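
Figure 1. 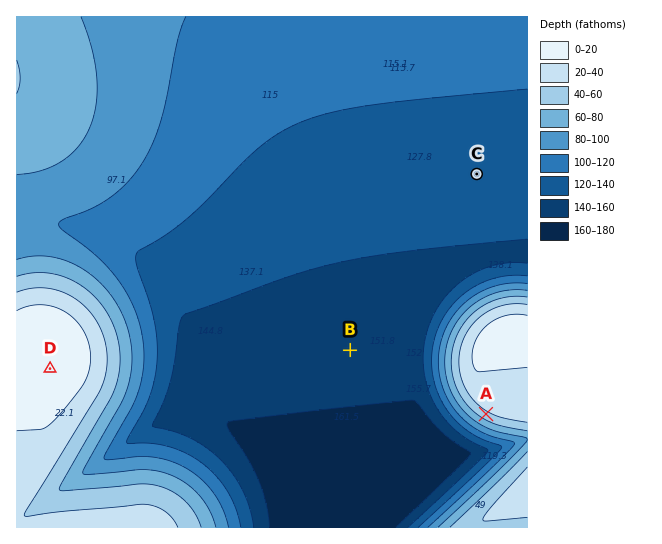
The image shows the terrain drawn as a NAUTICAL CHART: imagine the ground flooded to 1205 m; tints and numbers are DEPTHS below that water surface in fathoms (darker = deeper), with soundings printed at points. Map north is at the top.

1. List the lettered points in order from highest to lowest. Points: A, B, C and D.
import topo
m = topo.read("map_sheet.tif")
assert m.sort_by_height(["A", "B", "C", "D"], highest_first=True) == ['D', 'A', 'C', 'B']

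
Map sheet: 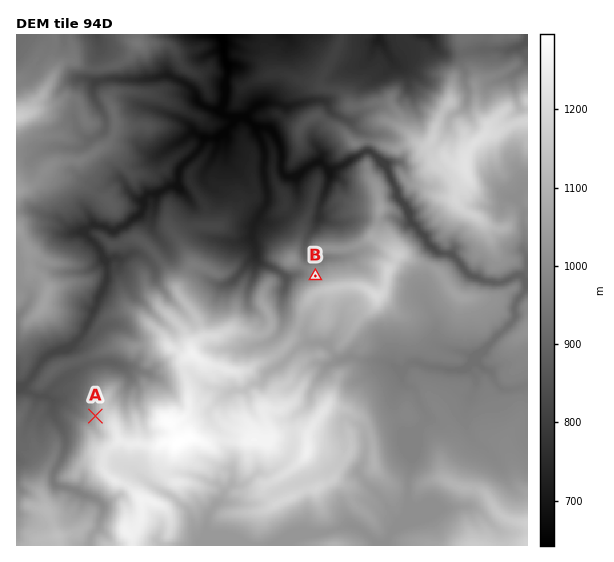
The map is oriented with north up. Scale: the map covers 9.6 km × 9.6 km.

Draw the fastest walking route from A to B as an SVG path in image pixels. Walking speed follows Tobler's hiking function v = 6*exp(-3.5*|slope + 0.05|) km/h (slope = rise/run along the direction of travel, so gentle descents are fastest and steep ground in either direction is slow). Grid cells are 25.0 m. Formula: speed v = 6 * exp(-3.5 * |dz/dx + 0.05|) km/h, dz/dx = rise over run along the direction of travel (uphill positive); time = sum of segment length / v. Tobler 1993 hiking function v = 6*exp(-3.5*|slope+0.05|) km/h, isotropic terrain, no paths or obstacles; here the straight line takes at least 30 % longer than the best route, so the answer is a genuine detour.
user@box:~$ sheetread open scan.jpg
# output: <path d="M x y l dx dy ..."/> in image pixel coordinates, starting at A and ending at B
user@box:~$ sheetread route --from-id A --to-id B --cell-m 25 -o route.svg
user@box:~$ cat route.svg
<path d="M95 416l6-11 2-2 7 4 4 0 3 1 6 7 3 1 8-5 1 0 6 2 1 0 3-1 2-5 2-2 8-4 20 0 2-1 7-13 4-3 7 0 2-1 7 0 5 2 14 0 5-2 4 0 5 2 3 0 3-1 4-4 5-3 1-1 4-8 2-1 5-3 13-13 2-3 8-8 6-12 0-27 7-13 5-5 6-3 2-4"/>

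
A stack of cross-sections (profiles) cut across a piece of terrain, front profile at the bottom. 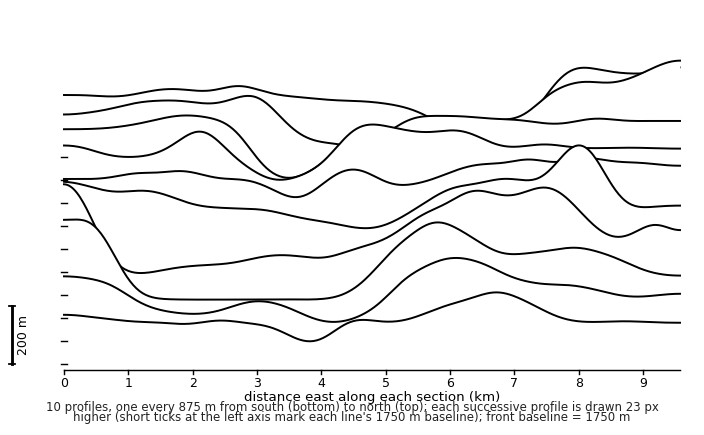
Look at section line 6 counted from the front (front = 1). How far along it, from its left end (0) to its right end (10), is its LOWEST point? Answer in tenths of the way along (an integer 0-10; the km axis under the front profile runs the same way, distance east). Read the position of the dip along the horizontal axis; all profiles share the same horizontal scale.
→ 4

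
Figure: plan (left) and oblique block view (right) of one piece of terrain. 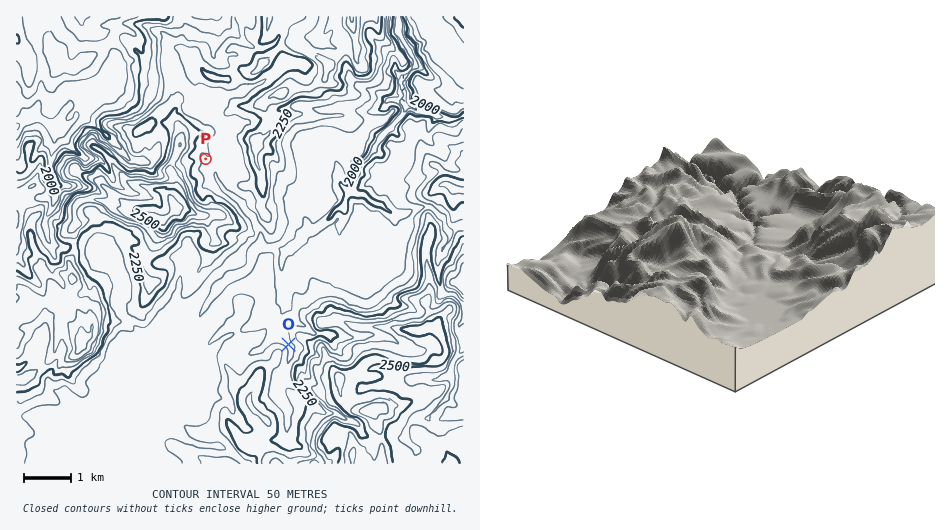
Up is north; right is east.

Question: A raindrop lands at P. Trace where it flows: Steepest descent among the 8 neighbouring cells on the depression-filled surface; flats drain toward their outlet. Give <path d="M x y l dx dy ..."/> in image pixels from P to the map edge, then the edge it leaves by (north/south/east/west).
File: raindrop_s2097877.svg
<path d="M206 159l1 7 9 9 5 10 22 21 0 1 10 10 7 14 0 13 4 4 13 0 6 3 2 0 2-2 3 0 3-4 2 0 6-6 0-2 1 0 3-3 3-3 5 0 14-11 7-9 7-4 2 0 3-3 0-4 2-4 0-4 7-7 1-7 1-3 1 0 2-9 11-12 3-3 1-5 3-3 0-3 11-10 1 0 1-4 13-13 0-26-1-2 0-7 11-11 0-7-4-7-1-6-10-13 0-15-1-2"/>
exit: north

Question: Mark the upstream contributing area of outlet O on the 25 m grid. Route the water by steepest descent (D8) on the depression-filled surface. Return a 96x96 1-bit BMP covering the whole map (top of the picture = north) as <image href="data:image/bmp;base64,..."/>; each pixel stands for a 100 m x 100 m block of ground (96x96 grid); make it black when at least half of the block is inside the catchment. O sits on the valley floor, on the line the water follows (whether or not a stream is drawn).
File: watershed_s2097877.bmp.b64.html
<image width="96" height="96" href="data:image/bmp;base64,Qk2+BAAAAAAAAD4AAAAoAAAAYAAAAGAAAAABAAEAAAAAAIAEAAATCwAAEwsAAAIAAAAAAAAA////AAAAAAAAAAAAAAAB///+AAAAAAAAAAAD///+AAAAAAAAAAAH///+AAAAAAAAAAAP///+AAAAAAAAAAAP///8AAAAAAAAAAAP///8AAAAAAAAAAAH///8AAAAAAAAAAAD///8AAAAAAAAAAAD///8AAAAAAAAAAAD///4AAAAAAAAAAAP///4AAAAAAAAAAAf///QAAAAAAAAAAA///4AAAAAAAAAAAA///4AAAAAAAAAAAA///wAAAAAAAAAAAAf//wAAAAAAAAAAAAf//wAAAAAAAAAAAAf//wAAAAAAAAAAAAP//gAAAAAAAAAAAAP//gAAAAAAAAAAAAH//AAAAAAAAAAAAAB/+AAAAAAAAAAAAAA/8AAAAAAAAAAAAAA/8AAAAAAAAAAAAAAf8AAAAAAAAAAAAAAPwAAAAAAAAAAAAAAHAAAAAAAAAAAAAAAAAAAAAAAAAAAAAAAAAAAAAAAAAAAAAAAAAAAAAAAAAAAAAAAAAAAAAAAAAAAAAAAAAAAAAAAAAAAAAAAAAAAAAAAAAAAAAAAAAAAAAAAAAAAAAAAAAAAAAAAAAAAAAAAAAAAAAAAAAAAAAAAAAAAAAAAAAAAAAAAAAAAAAAAAAAAAAAAAAAAAAAAAAAAAAAAAAAAAAAAAAAAAAAAAAAAAAAAAAAAAAAAAAAAAAAAAAAAAAAAAAAAAAAAAAAAAAAAAAAAAAAAAAAAAAAAAAAAAAAAAAAAAAAAAAAAAAAAAAAAAAAAAAAAAAAAAAAAAAAAAAAAAAAAAAAAAAAAAAAAAAAAAAAAAAAAAAAAAAAAAAAAAAAAAAAAAAAAAAAAAAAAAAAAAAAAAAAAAAAAAAAAAAAAAAAAAAAAAAAAAAAAAAAAAAAAAAAAAAAAAAAAAAAAAAAAAAAAAAAAAAAAAAAAAAAAAAAAAAAAAAAAAAAAAAAAAAAAAAAAAAAAAAAAAAAAAAAAAAAAAAAAAAAAAAAAAAAAAAAAAAAAAAAAAAAAAAAAAAAAAAAAAAAAAAAAAAAAAAAAAAAAAAAAAAAAAAAAAAAAAAAAAAAAAAAAAAAAAAAAAAAAAAAAAAAAAAAAAAAAAAAAAAAAAAAAAAAAAAAAAAAAAAAAAAAAAAAAAAAAAAAAAAAAAAAAAAAAAAAAAAAAAAAAAAAAAAAAAAAAAAAAAAAAAAAAAAAAAAAAAAAAAAAAAAAAAAAAAAAAAAAAAAAAAAAAAAAAAAAAAAAAAAAAAAAAAAAAAAAAAAAAAAAAAAAAAAAAAAAAAAAAAAAAAAAAAAAAAAAAAAAAAAAAAAAAAAAAAAAAAAAAAAAAAAAAAAAAAAAAAAAAAAAAAAAAAAAAAAAAAAAAAAAAAAAAAAAAAAAAAAAAAAAAAAAAAAAAAAAAAAAAAAAAAAAAAAAAAAAAAAAAAAAAAAAAAAAAAAAAAAAAAAAAAAAAAAAAAAAAAAAAAAAAAAAAAAAAAAAAAAAAAAAAAAAAAAAAAAAAAAAAAAAAAAAAAAAAAAAAAAAAAAAAAAAAAAAAAAAAAAAAAAAAAAAAAAA="/>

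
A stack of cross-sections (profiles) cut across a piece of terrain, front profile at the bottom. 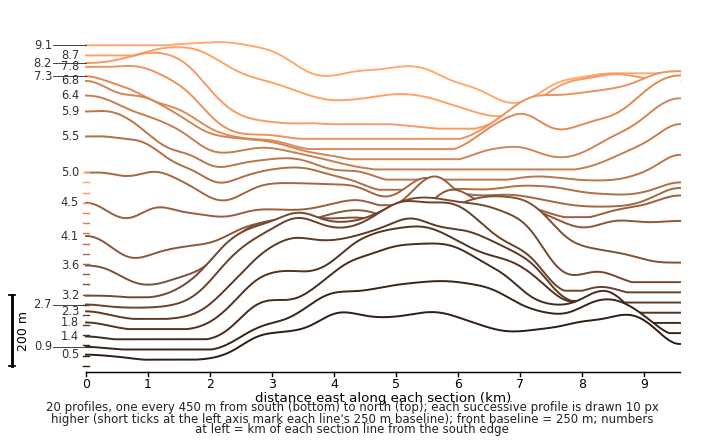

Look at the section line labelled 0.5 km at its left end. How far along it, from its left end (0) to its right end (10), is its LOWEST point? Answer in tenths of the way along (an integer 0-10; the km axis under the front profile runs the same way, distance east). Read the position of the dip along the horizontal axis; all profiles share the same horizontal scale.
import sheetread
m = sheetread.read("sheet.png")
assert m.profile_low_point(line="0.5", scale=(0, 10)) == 1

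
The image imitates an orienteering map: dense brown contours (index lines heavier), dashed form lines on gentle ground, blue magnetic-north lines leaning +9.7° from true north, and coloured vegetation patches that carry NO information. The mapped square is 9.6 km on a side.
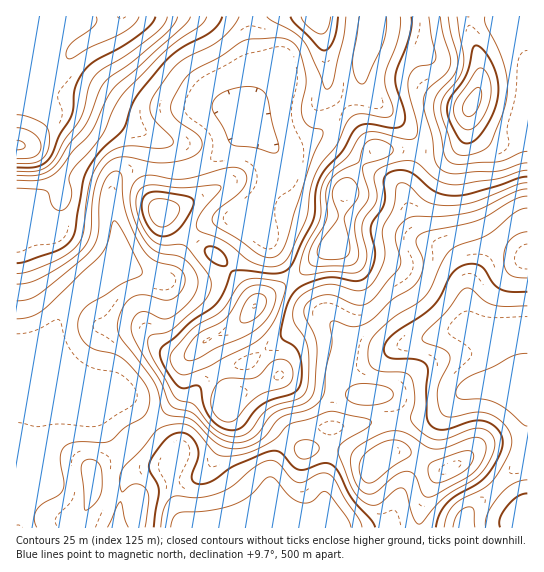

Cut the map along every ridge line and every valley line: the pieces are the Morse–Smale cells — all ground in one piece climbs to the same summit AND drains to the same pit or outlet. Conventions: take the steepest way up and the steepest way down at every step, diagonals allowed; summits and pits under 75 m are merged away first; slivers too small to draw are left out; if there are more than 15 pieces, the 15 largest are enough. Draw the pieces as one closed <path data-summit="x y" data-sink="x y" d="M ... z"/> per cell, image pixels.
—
<path data-summit="471 105" data-sink="283 527" d="M527 16l-153 0-3 23-8 22-2 22-46 53-24 11-12 2-36-24-7 13-15 15-23 14-15 4-45-3-17 5-8 9-2 15 8 45 0 19-4 4-28 20-20 21-12 21-24 56 50 16 21 0 7-3 16 1 51 56-5 13 0 9 6 32 4 12 6 9 94 0-8-17-2-16 0-21 5-16 11-19 7-7 17-4 21-1 3-42 4-11 7-3 1-4-4-12-6-6-20-2-20 5-10 10-8 13-28-41-6-12 2-5 15-18 32-20 42-36 5-22 3-28 12-23 15-18 6-3 37 3 24 0 12-3 9-5 5-6 5-26 6 14 16 13 14 2 23-4z"/><path data-summit="17 145" data-sink="283 527" d="M250 16l-234 1 1 511 170-1-10-20-6-32 0-9 5-13-51-56-16-1-7 3-21 0-50-16 24-56 12-21 20-21 28-20 4-4 0-19-8-41 4-22 11-8 12-3 45 3 15-4 23-14 19-20 3-7-2-11 11-16 7-16 0-10-7-24z"/><path data-summit="471 105" data-sink="463 527" d="M469 112l-5 26-5 6-9 5-12 3-61-3-6 3-15 18-12 23-3 28-5 22-42 36-32 20-14 15-3 8 6 12 28 41 8-13 10-10 10-4 20-1 10 2 6 6 4 14 3 0 19-5 32-19 54-16 16 0-3-4 0-34 7-16 22-34 16-16 15-7 0-80-23 3-14-2-16-13z"/><path data-summit="17 145" data-sink="463 527" d="M527 219l-14 6-16 16-28 45-1 39 3 6-16-2-42 12-20 8-24 15-22 6 5 16 6 7 24 2 9 7 4 16 0 27-3 6 18 2 33 18-10 10-9 18-5 20 0 9 109-1z"/><path data-summit="17 145" data-sink="283 527" d="M346 371l-7 3-4 11-3 42-21 1-17 4-7 7-11 19-5 16 0 21 4 20 7 13 136 0 6-29 9-18 10-10-33-18-18-2 3-6 0-27-4-16-9-7-24-2-6-7z"/><path data-summit="317 17" data-sink="283 527" d="M373 16l-122 0 0 21 8 36 0 10-7 16-11 16 0 8 38 26 12-2 24-11 46-53 2-22 9-27z"/>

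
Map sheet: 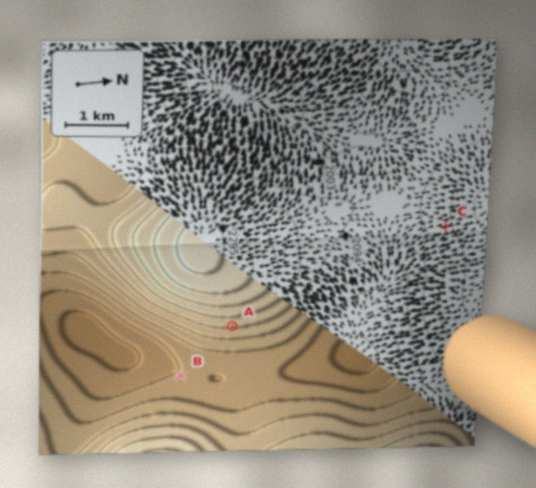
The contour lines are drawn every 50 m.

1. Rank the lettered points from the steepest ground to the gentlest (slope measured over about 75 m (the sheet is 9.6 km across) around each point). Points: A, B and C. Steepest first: A C B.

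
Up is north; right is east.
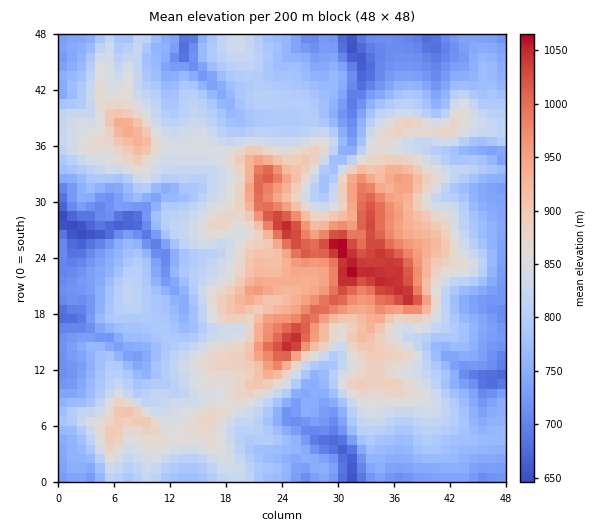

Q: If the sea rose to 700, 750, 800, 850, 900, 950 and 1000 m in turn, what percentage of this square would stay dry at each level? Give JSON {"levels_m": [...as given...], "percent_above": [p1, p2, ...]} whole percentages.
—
{"levels_m": [700, 750, 800, 850, 900, 950, 1000], "percent_above": [96, 78, 54, 32, 16, 9, 4]}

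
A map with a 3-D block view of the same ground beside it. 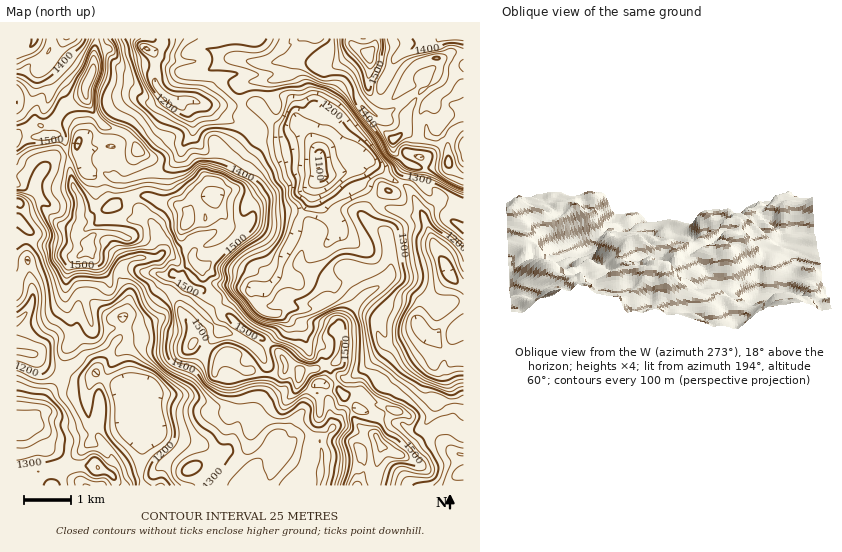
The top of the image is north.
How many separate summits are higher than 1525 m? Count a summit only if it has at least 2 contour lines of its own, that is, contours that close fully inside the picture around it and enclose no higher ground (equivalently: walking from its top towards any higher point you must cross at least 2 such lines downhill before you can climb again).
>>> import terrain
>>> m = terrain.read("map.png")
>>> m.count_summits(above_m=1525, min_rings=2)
7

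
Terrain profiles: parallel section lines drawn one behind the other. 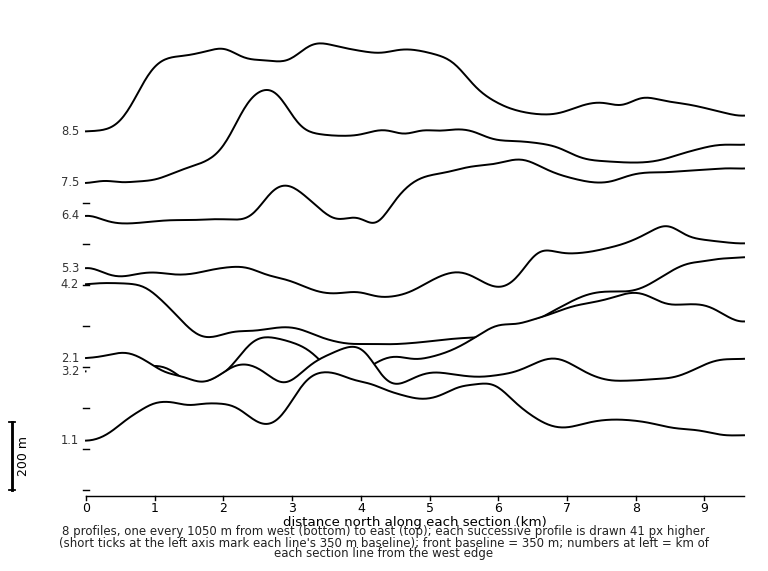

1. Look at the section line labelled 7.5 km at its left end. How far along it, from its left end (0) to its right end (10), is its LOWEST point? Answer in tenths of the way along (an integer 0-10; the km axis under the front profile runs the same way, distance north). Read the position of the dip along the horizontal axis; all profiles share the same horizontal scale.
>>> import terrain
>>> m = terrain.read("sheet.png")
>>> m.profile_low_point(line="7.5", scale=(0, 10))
0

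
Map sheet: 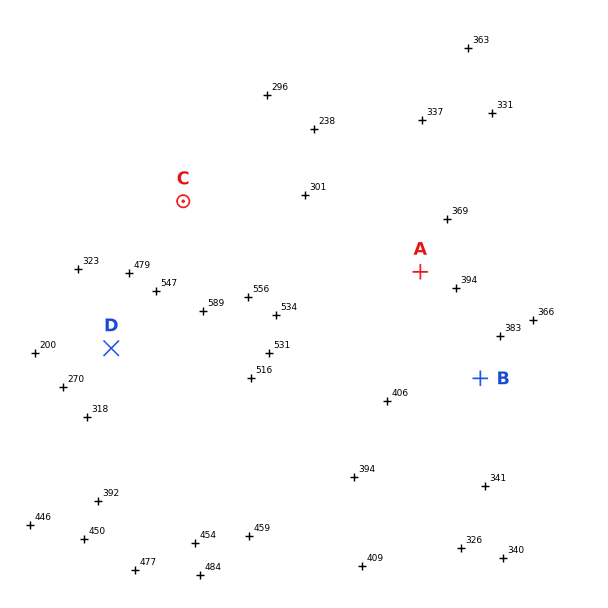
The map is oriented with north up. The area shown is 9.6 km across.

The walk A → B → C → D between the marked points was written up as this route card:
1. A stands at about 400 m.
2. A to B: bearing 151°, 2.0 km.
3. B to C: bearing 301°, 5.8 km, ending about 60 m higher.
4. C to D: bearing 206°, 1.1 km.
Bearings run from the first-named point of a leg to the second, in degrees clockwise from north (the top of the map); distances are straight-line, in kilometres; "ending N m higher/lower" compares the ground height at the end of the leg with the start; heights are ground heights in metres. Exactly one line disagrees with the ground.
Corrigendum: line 4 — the distance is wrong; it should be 2.7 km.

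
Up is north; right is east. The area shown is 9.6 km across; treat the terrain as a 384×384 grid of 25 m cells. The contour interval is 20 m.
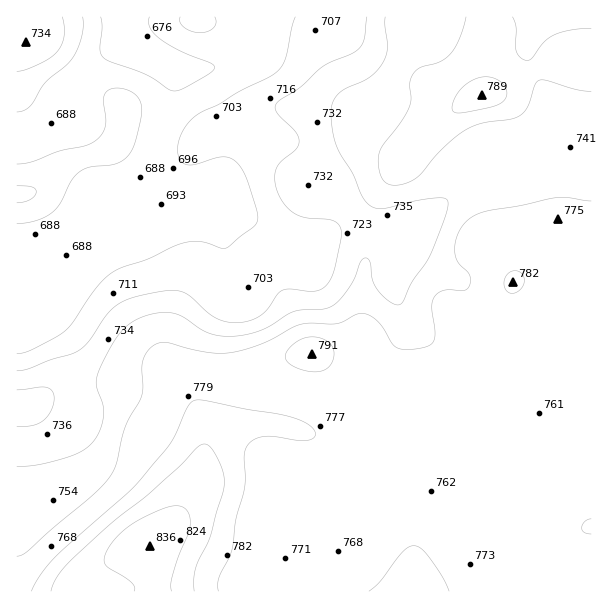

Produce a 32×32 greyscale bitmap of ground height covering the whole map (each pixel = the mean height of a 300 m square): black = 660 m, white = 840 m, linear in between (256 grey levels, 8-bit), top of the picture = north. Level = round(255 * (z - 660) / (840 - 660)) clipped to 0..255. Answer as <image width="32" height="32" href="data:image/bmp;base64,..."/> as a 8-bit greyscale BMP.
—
<image width="32" height="32" href="data:image/bmp;base64,Qk02CAAAAAAAADYEAAAoAAAAIAAAACAAAAABAAgAAAAAAAAEAAATCwAAEwsAAAABAAAAAAAAAAAAAAEBAQACAgIAAwMDAAQEBAAFBQUABgYGAAcHBwAICAgACQkJAAoKCgALCwsADAwMAA0NDQAODg4ADw8PABAQEAAREREAEhISABMTEwAUFBQAFRUVABYWFgAXFxcAGBgYABkZGQAaGhoAGxsbABwcHAAdHR0AHh4eAB8fHwAgICAAISEhACIiIgAjIyMAJCQkACUlJQAmJiYAJycnACgoKAApKSkAKioqACsrKwAsLCwALS0tAC4uLgAvLy8AMDAwADExMQAyMjIAMzMzADQ0NAA1NTUANjY2ADc3NwA4ODgAOTk5ADo6OgA7OzsAPDw8AD09PQA+Pj4APz8/AEBAQABBQUEAQkJCAENDQwBEREQARUVFAEZGRgBHR0cASEhIAElJSQBKSkoAS0tLAExMTABNTU0ATk5OAE9PTwBQUFAAUVFRAFJSUgBTU1MAVFRUAFVVVQBWVlYAV1dXAFhYWABZWVkAWlpaAFtbWwBcXFwAXV1dAF5eXgBfX18AYGBgAGFhYQBiYmIAY2NjAGRkZABlZWUAZmZmAGdnZwBoaGgAaWlpAGpqagBra2sAbGxsAG1tbQBubm4Ab29vAHBwcABxcXEAcnJyAHNzcwB0dHQAdXV1AHZ2dgB3d3cAeHh4AHl5eQB6enoAe3t7AHx8fAB9fX0Afn5+AH9/fwCAgIAAgYGBAIKCggCDg4MAhISEAIWFhQCGhoYAh4eHAIiIiACJiYkAioqKAIuLiwCMjIwAjY2NAI6OjgCPj48AkJCQAJGRkQCSkpIAk5OTAJSUlACVlZUAlpaWAJeXlwCYmJgAmZmZAJqamgCbm5sAnJycAJ2dnQCenp4An5+fAKCgoAChoaEAoqKiAKOjowCkpKQApaWlAKampgCnp6cAqKioAKmpqQCqqqoAq6urAKysrACtra0Arq6uAK+vrwCwsLAAsbGxALKysgCzs7MAtLS0ALW1tQC2trYAt7e3ALi4uAC5ubkAurq6ALu7uwC8vLwAvb29AL6+vgC/v78AwMDAAMHBwQDCwsIAw8PDAMTExADFxcUAxsbGAMfHxwDIyMgAycnJAMrKygDLy8sAzMzMAM3NzQDOzs4Az8/PANDQ0ADR0dEA0tLSANPT0wDU1NQA1dXVANbW1gDX19cA2NjYANnZ2QDa2toA29vbANzc3ADd3d0A3t7eAN/f3wDg4OAA4eHhAOLi4gDj4+MA5OTkAOXl5QDm5uYA5+fnAOjo6ADp6ekA6urqAOvr6wDs7OwA7e3tAO7u7gDv7+8A8PDwAPHx8QDy8vIA8/PzAPT09AD19fUA9vb2APf39wD4+PgA+fn5APr6+gD7+/sA/Pz8AP39/QD+/v4A////AKG1z93f4OTo5NC3p6Cfn6CgoKSorLG0rqSgn5+fn5+flKS+1N/l7fHp1L2sop6enZydoKWora6ooaGioJ+foKGMlKW91efz+PDdx7OknZuamJean6SpqaOfoaSin6Clp4qMkqK61enx8OTQuKSalpSSkpOXnqSknpudoKCeoKaqhoiKkZ+2zt/m4tS+p5iSkpKSkpKXnJyXlJWYmZqepKh/gYSIj52xx9ba1cWtmpKSkpKSkpKUk5CPj5CTlpuhpXZ3e4CHkJ6yxdHTxq+ck5KSkpKTk5GPj4+Pj4+TmJ6ibm9wdX6Ll6O0xcvArqCampuamJiWko+Pj4+Pj5GWm59tbGtsc4aWnKe5w7ywqaiqqaKalZORj4+Pj4+PkJWYm3Rxa2tuf5KZoLC6uLKuraulm5KPj4+Pj4+Pj4+PkpWYeHZua297ipWfqayppaOgnJeSj4+Pj4+Pj4+Pj4+PkpZsb2xrcXyHlKGno52amZiZmpiTkJCRj4+Pj5GSkI+QlVFbYGRufIiTnKCcmJicoamvp5iSkpSSj4+QmJuXkZGVNUBLVGR2hY6Rj4qHi5OfrrarnZiTjY6Pj5GcpZ+VlZooLDZEVmp6hIV9cWhocoOWnpmYmY2AhZCTk52mn5eYnSgoKzlLW2dvcWlZSkdSZXR4fIiLfnaCkpaUnKOdl5eZKCgoLj5LU1daVkk8O0ZVW1tkdnpwcICOkJKfqKOZl5coKCgoMj1CRkpKQzs8R01KSFVsc2ppd4WLkZ+rppmXlygoKCgpMDY6PkI/Oj5FRUFATWZwaWZsfY2UmqCdl5eXKCgoKCgpLjM2ODg3Oz9AQEJMXmlnZmd2jpqZmJiYmJc5MiooKCgqMDEwMDA0OkNMUFNdZ2dmZm6ElJiYm5+gnFFINikoKCgsLy8vLzE8TVxhYGRwdXBsbneBh4qPlZeTVVBBLikoKCkvMC8vM0JVYmVla3qIiYF3c3N0dXd7fnxBRUQ7NjMtKTA2NDI4R1VeYWZxgZOakYB0cnJycnJyciwxODs9PzcsMj4/PD5FTlZdanqGkZ6fj3xzcnJycnJyKSgpLDU/PC4uPUM/PkNLVWBvfoSJl6OgkoJ7e3l0c3M0KigoMT8/LycyOzxASVNdZnF6foKMmaOnoZqTh3x5ekEyKCgzPTssICQuNT1IUVplb3V5gIqSm6u0sqSQhISHTD8vKSwuKB4XGB8lLTY/SlhlbHF8iZCUn6qqn5KPlZteVkQvIhsVEhMYHSAkKzRATFRbZHODi42UnZ2UjpSfpmhkVTogExAVHykuLCstMjxER01ab4CFhI6bnJGLj5ecY2JXPyMSER0uOjs1MC0xOkBBRldxg4N/h5ibkImJios="/>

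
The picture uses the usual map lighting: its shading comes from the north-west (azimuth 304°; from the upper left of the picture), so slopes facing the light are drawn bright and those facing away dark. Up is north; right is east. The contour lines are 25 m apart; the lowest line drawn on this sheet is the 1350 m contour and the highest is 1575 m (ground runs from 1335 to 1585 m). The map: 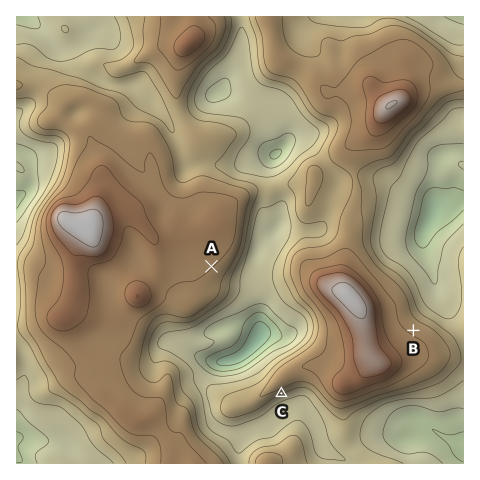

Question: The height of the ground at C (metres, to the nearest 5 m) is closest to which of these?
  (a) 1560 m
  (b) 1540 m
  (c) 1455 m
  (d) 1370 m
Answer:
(c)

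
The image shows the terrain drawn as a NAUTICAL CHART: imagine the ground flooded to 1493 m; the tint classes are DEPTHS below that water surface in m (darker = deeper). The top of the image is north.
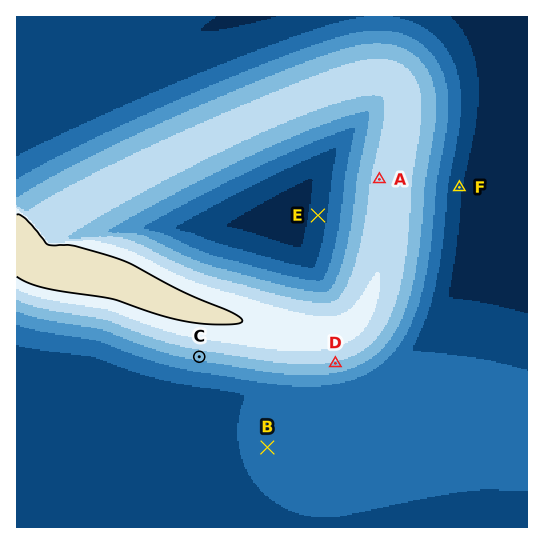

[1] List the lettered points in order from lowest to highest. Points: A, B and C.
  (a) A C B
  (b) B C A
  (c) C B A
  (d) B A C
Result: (b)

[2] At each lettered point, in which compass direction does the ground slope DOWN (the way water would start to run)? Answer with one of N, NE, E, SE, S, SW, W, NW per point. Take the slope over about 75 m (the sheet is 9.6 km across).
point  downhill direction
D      S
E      W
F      E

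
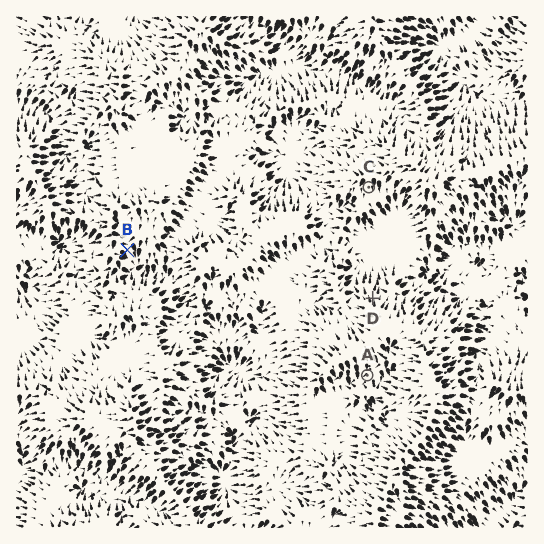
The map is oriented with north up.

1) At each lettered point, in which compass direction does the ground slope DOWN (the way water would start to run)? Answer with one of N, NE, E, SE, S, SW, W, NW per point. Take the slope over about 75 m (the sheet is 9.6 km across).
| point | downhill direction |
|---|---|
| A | SW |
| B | SE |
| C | S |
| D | N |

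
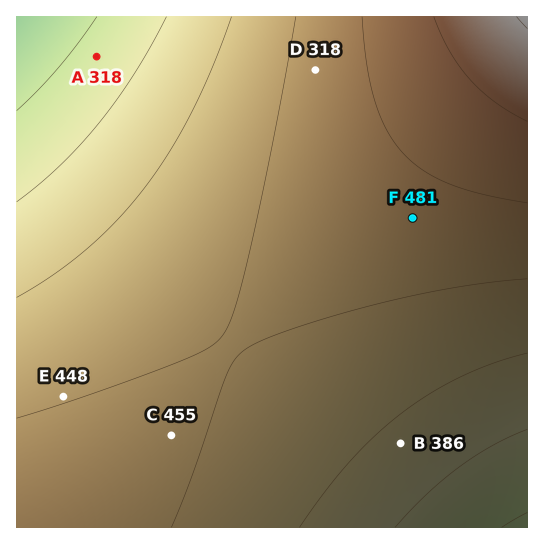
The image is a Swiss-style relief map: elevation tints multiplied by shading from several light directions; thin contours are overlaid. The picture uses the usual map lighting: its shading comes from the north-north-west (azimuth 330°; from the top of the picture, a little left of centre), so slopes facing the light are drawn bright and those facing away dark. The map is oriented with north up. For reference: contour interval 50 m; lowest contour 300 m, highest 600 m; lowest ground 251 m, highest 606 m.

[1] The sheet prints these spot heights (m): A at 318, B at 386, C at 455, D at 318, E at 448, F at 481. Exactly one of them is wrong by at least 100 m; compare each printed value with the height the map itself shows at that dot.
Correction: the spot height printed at D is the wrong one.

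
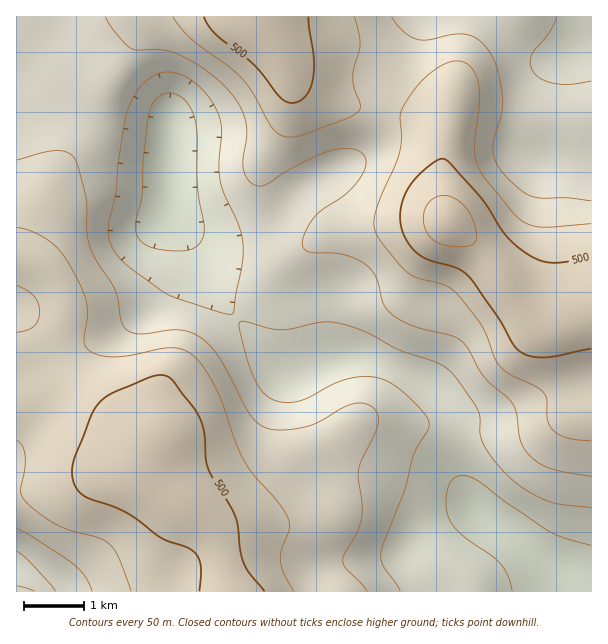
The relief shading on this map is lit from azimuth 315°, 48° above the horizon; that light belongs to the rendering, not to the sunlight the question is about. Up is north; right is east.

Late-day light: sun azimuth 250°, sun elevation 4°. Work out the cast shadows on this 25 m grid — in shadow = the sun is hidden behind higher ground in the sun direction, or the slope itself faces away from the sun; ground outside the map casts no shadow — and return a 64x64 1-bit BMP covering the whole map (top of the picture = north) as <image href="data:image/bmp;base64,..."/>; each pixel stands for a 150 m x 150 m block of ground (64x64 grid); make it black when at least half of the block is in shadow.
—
<image width="64" height="64" href="data:image/bmp;base64,Qk0+AgAAAAAAAD4AAAAoAAAAQAAAAEAAAAABAAEAAAAAAAACAAATCwAAEwsAAAIAAAAAAAAA////AAAAAAAAAAA/B+AGAAAAAD/H8A8AAAAAP+f4DwAAAAA///gfAAAAAD+D8DwAAAAAAAPgcAAAAAAAA+DwAAAAAAAD4OAAAAAAAAPwwAAAAAA4AfHAAAAAAfwA4QAAAAAD/AAAAAAAAAP4AAAAAAAAB/gAAAAAAAAH+AAAAAAAAAf4AAAAAAAAD/gAAAAAAAAP/AAAAAAAAB/+AAAAAAAAH/8AYAAAAAAf/4D4AAAAAA//wPwAAAAAH//A/AAAAAAf/+BwAAAAAD//8AAAAAAAP//wAAAAAAA//+AAAAAAAD//gAAAAAB4P/8AAAAAAHwf/AAAAAAA/geAAAAAAAD/AAAAAAAAAf8AAAAAAAAB/4AAAAAAAAP/4AAAAAAAA//wAAAAAAAH//AAAAABwAf/+AAAAAPgB//4AAAAB+AH//gAAAAf8AP/8AAAAD/4A//wAAAAf/wB//AAAAB//gH/4AAAAP//Af/gAAAA//8A/+AAAAD//wB/4AAAAP//AH/gAAAAf/8AP+AAAAB//wA/wAAAAH//AD/AAAAAf/4AH8AAAAB/8AAfwAAAAH/wAB/AAAAAP/AAD8AAAAA/8AAPgAAAAD/4AAcAADAAP/gAAAAAeAA//AAAAAB4AD/+AAAAAPgAP/4AAAAA+AA//gAAAAHw8B/8AAAAAfH4AAAAAAAB4/gAAA=="/>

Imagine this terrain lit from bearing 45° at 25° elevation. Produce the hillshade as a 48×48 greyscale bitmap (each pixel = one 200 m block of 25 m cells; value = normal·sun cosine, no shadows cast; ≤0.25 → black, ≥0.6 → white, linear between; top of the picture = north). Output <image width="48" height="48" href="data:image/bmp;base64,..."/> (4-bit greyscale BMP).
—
<image width="48" height="48" href="data:image/bmp;base64,Qk32BAAAAAAAAHYAAAAoAAAAMAAAADAAAAABAAQAAAAAAIAEAAATCwAAEwsAABAAAAAAAAAAAAAAABEREQAiIiIAMzMzAERERABVVVUAZmZmAHd3dwCIiIgAmZmZAKqqqgC7u7sAzMzMAN3d3QDu7u4A////AIhlMzRVZmZmeJq8upmrvLqYiIiaqpmHdnZTM0VVZmZmeJq7upmau7qYiImqqpiHZlQyM0VVVmZmeJqqmYiZqqmIiJqqqph2ZiIiNFVVVVVWeJmpmHeImZmIiaq6qYZVVREjRFVURVVmeJmZiHeImZmIiauqmGVEVSI0RFRERVZniZmZmIiJmZmImaqYdkM0VURERURERWZ4mZqqmZmZmZmImamGVDM0VVVVVVVFVneJmqqqqZmZmZmImZhkMiM0RGZVVVVVZ3iZqquqmZmZmZmZmYZDIiNERGZVZmZmd4maqrqpmYiImZmZmHVCIzRFRGZmZmZneIiZqrqpiIiIiJmZh2UzM0RERGZmZ3d3eIiZqrqpiIh4iImYh2VERERERWZmd3d3eImaq7upmYiIiImId2ZVVERFVWZ3d3d3iJmqu7u6qZiIiJmYh3dmVERVZnd3d3d4iJqrvMy7qpiIiZqpmIdlRERWd3d3d3eIiZqrzNzLqpiJmquqmHZUM0VneId3d3iIiJmrzdy6mYiZq7u6h2UyIjVneIiHiIiYiJqs3dypiIiZq7qYdlMhEjRWd3iIiJmZmaq83cuYd3iJmZh2VEMhIjRWZoiIiJqqqrvN3bmHd3eIh3ZURDMiI0RVVYh3iJq7u7zd3Kh3Z3d2ZURDREMiI0VWVYh3eJq7u7zMypd2Z3ZmVDM0RUMiJFZmZod3eJqqqqu7qYdmd3ZlVDRFVVMhJGd3dnZniaqqqZqqmHZnd3dmVERWZUMRNXiHd2Zniqu6qaqph3Znd3dmZVVWVTISR4iIh2Znmru7qqqph2ZmZmZmVURVQyEjaJmIiGZ4q8zMu6qYdmZmZmZlVEMzMiI1iamZiHiJu83cu6mYdmZmZmZlQzIiIiNXm7qZmYmau8zMupmHZlVmZmZlQzIhIjV5vLqpmZmaq8y7qZh3ZVVmd3ZmVDMiNFebzLuqmZmZqruqmYh2VEVnd3d2ZUMzRoq83cuqqoiZmqqpmYdlQ0Vnd3d3ZVREaKvd3cuqq4iZmqqpmYdkMzVnd4iHdlVWeb3u7cuqq4iZmqqqqYdUMzVnd4iHdlVnis3u7bqqqoiZmaqqqYZUM0Vnd3d3dmZnir3u3KmZmYiZmZqqqYZUNEVmZmd2ZVVnibzdypiIiIiZmZmqqYZURFVlVmZlVVVmeKvMqYd3iIiImZmqqYZURFVUVVVVRFVmeJu7mHd3d4iIiImaqoZUREQzRVVVVWZmZ5q6mHd3d4iIiIiaqYVDMzIjRWZnd3d2Z4qqmIiIh4h3d3iJmGQyIiETRniIiHd3Z4qqqZmYiHd3d3eIh1MhERETV4mZiIh3d4q7uqmZiHd3d3d4dkIREREkaJmZiIiHeJq7u6mZmHd3d3d3dTIQABE1eJmZiIiIiJvMupmYiHd3d3d3ZTIQARJGiaqZiJmZmavMupiIiHd3d3ZmVTIRESRXmaqZmZqqmau7qIiIiHiHd2ZVVUMiI0V4mqqZmquqmaqqh3eIiIiHdmVVVUMyNFaImqqZqrupmZqYdniIiA=="/>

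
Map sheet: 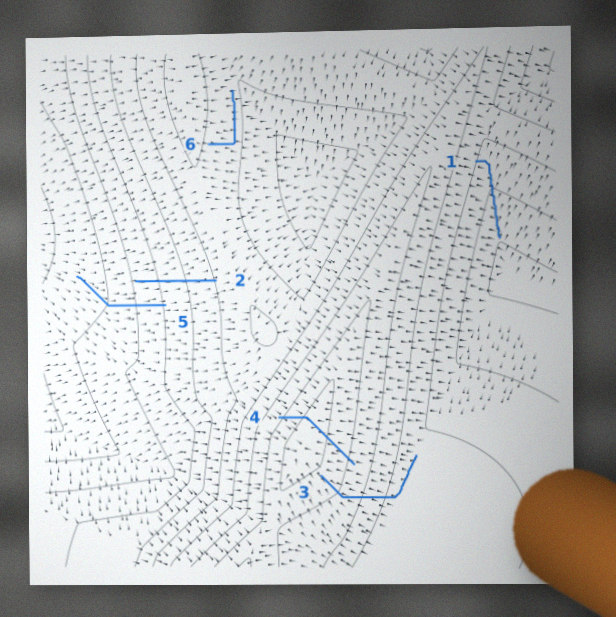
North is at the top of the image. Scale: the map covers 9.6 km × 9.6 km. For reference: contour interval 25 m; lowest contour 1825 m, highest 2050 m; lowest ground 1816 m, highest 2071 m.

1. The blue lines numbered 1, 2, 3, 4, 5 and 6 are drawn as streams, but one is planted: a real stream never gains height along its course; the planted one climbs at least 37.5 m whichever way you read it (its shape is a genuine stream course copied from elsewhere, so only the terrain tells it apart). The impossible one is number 4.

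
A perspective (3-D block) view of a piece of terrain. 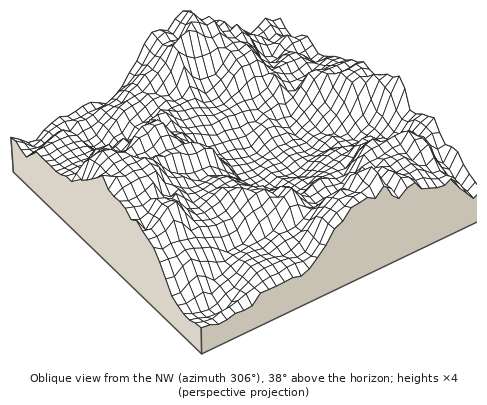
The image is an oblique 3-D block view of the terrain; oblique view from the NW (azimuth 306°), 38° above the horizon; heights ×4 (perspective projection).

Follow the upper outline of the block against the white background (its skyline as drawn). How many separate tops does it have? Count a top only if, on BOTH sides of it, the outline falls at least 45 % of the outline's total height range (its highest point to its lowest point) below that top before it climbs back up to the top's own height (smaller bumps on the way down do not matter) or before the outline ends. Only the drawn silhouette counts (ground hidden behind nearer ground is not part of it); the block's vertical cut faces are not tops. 1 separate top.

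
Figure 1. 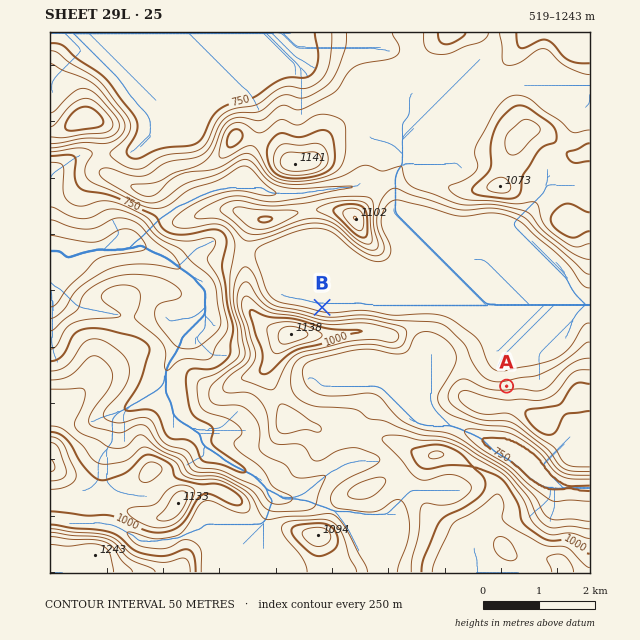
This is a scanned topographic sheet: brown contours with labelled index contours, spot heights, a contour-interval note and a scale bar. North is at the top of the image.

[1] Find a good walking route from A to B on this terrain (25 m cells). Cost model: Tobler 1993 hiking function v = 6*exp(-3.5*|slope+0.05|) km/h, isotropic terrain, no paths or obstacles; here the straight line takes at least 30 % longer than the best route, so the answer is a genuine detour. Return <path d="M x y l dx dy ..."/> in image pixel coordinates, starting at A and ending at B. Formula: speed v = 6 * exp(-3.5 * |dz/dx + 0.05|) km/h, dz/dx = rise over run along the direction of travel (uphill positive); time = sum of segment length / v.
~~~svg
<path d="M507 386l-13 0-11-5-20-20-1-3-26-25-8-5-4-4-12-5-19 0-20-10-48 0-3-2"/>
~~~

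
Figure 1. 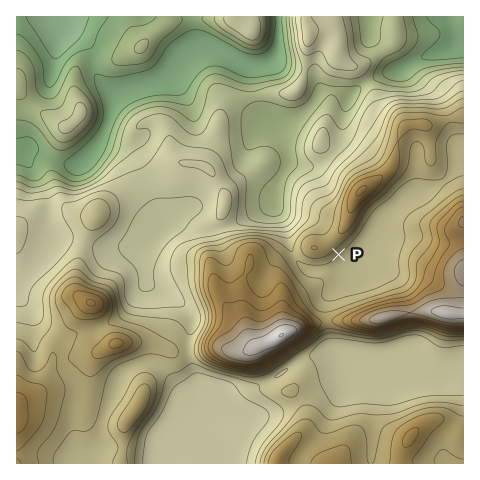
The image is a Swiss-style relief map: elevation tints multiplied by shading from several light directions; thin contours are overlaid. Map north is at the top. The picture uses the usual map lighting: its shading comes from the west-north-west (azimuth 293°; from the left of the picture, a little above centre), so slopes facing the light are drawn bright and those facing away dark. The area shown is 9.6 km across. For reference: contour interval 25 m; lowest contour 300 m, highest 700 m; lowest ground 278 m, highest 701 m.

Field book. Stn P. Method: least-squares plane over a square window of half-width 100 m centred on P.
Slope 8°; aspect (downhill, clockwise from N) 137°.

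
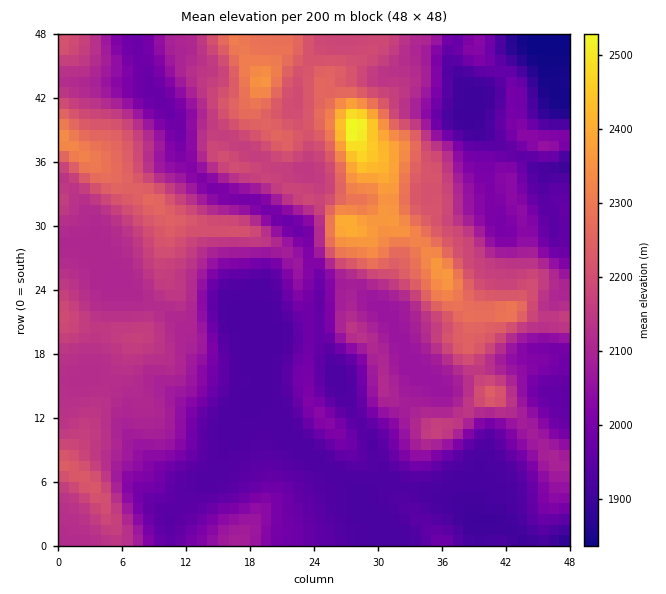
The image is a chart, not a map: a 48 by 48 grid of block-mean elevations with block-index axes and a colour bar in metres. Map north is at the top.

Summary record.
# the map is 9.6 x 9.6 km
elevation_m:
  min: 1840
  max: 2540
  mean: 2080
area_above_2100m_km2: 42.4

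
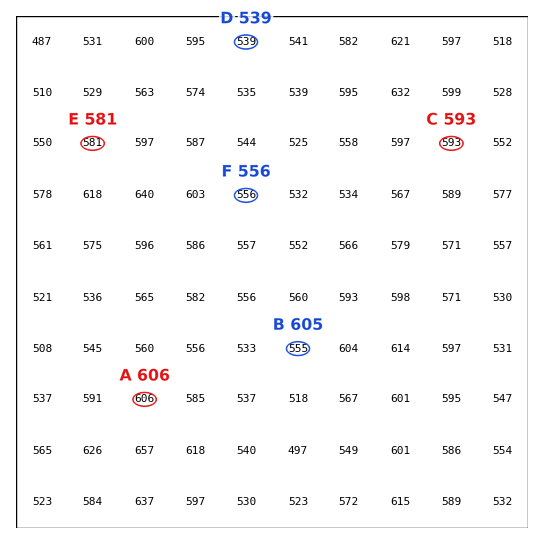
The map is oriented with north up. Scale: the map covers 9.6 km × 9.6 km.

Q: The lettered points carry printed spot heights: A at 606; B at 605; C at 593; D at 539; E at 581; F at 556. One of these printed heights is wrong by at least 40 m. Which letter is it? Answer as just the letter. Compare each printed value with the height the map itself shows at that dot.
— B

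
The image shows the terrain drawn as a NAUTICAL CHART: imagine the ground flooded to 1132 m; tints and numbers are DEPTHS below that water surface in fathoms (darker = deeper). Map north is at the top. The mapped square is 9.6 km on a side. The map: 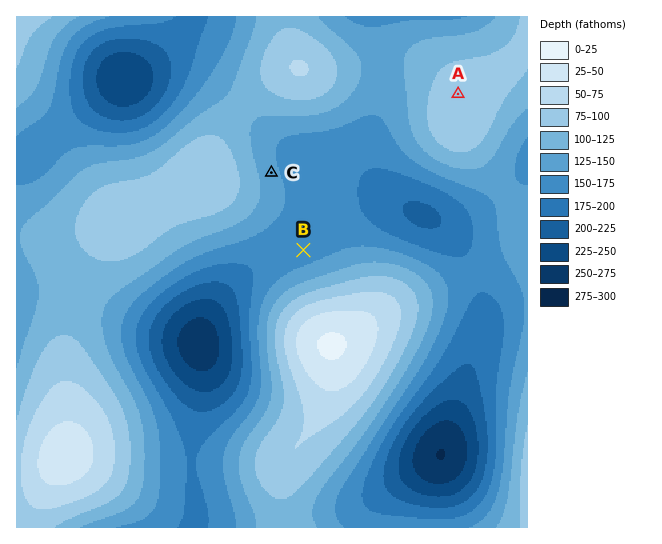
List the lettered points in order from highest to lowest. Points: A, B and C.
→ A C B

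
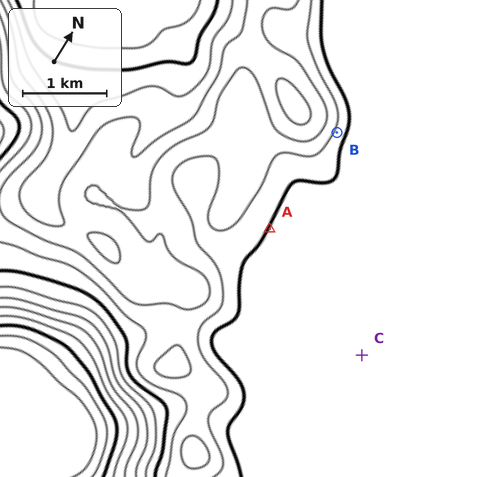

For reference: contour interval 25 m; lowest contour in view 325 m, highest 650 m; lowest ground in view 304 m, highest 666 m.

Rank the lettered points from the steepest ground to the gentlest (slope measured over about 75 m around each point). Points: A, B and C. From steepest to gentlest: B A C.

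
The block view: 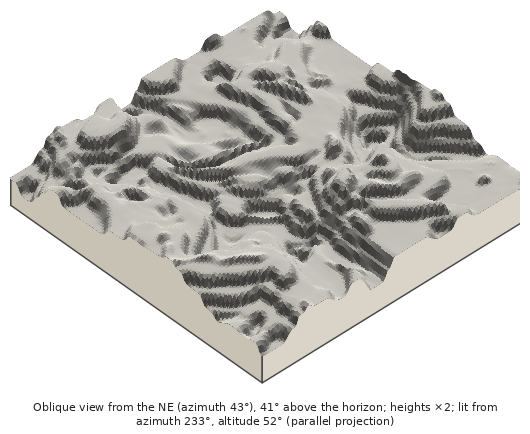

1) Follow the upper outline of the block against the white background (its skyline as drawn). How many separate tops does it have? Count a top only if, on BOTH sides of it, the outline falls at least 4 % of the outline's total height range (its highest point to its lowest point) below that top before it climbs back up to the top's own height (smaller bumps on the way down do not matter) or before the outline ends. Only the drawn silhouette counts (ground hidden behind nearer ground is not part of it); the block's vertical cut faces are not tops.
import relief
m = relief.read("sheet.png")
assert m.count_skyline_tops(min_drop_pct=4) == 3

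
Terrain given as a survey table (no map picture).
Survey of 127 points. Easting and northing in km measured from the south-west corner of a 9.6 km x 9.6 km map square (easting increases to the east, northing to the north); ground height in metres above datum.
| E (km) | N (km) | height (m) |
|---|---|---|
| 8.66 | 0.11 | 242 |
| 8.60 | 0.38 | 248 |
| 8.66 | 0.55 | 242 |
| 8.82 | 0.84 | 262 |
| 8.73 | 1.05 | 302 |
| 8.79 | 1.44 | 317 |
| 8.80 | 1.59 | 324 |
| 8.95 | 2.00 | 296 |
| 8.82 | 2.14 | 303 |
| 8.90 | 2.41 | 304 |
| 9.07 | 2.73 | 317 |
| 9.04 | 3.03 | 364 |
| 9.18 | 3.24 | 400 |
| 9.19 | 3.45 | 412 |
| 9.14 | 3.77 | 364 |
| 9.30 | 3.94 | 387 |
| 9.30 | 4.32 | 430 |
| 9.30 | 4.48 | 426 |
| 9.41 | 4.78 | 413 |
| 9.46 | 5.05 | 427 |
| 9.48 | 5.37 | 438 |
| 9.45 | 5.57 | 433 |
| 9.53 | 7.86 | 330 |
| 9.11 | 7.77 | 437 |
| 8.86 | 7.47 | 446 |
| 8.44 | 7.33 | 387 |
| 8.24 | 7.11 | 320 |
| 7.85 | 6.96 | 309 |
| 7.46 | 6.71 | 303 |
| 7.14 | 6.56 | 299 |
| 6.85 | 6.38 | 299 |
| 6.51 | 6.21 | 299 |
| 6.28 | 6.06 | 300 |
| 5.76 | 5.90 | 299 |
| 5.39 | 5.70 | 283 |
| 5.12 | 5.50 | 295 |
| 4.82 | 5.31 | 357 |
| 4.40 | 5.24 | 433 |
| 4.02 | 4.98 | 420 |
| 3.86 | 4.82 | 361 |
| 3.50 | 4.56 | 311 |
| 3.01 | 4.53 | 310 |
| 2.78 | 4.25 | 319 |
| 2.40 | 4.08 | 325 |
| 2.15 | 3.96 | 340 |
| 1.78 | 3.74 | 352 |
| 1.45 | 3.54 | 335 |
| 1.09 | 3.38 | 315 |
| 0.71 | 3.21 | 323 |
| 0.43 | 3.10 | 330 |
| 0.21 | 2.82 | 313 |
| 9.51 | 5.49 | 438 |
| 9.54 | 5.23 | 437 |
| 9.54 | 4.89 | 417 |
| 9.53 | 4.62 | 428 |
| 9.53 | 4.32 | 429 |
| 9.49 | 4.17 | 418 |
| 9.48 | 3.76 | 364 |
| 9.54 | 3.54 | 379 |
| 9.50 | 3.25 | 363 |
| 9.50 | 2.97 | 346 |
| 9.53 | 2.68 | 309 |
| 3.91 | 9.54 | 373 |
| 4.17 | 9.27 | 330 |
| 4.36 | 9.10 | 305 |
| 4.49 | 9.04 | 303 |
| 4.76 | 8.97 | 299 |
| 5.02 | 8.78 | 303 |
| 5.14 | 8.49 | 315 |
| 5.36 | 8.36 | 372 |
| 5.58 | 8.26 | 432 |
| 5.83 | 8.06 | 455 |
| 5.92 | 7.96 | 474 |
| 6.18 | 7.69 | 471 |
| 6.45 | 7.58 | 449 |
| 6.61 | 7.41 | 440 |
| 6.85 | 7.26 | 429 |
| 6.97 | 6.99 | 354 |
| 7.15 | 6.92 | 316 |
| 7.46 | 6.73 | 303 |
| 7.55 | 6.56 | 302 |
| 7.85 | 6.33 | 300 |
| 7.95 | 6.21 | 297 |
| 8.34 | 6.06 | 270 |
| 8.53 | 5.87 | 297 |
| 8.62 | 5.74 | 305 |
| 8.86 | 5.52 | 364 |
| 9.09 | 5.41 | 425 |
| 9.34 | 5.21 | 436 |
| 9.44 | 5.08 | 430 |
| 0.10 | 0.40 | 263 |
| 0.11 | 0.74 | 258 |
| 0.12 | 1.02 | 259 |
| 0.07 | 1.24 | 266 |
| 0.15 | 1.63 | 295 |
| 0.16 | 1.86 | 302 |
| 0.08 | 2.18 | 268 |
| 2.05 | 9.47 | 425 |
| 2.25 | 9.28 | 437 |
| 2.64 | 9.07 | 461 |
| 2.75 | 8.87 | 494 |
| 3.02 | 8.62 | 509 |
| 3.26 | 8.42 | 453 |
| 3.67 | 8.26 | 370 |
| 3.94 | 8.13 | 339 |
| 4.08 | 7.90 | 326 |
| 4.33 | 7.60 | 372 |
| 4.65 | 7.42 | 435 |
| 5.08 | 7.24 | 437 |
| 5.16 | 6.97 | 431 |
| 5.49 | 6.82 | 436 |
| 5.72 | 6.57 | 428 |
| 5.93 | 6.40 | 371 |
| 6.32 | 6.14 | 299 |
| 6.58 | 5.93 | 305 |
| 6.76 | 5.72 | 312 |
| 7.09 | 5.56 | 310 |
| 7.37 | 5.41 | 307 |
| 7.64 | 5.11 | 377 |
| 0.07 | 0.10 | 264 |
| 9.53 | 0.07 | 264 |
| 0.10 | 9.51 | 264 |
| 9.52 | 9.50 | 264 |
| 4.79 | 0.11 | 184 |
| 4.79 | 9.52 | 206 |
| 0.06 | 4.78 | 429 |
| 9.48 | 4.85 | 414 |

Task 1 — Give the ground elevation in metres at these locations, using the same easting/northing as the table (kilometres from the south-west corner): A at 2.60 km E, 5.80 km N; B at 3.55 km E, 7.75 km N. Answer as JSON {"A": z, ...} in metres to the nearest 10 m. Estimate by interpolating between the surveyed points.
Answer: {"A": 400, "B": 390}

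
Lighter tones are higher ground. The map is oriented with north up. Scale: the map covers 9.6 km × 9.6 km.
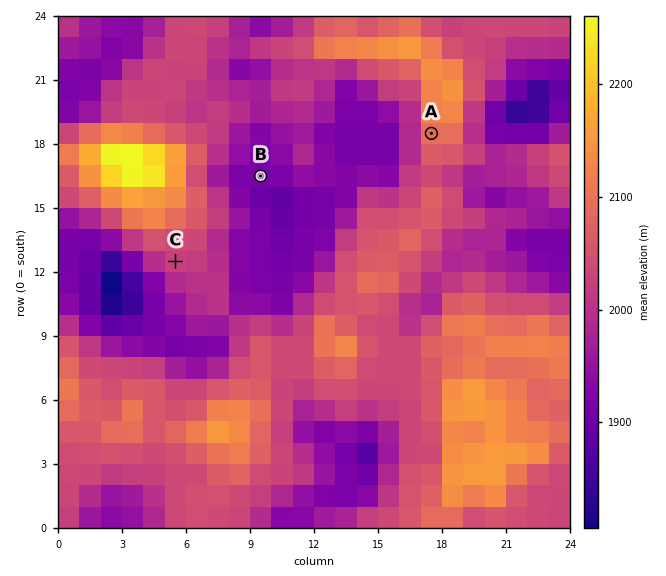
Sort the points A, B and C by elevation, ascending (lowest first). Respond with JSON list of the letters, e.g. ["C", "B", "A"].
["B", "C", "A"]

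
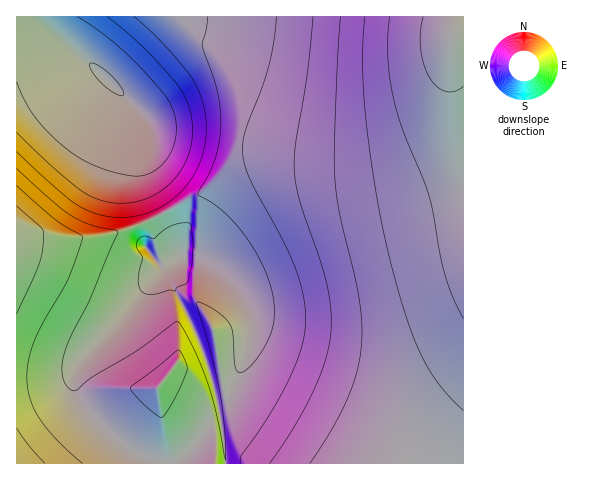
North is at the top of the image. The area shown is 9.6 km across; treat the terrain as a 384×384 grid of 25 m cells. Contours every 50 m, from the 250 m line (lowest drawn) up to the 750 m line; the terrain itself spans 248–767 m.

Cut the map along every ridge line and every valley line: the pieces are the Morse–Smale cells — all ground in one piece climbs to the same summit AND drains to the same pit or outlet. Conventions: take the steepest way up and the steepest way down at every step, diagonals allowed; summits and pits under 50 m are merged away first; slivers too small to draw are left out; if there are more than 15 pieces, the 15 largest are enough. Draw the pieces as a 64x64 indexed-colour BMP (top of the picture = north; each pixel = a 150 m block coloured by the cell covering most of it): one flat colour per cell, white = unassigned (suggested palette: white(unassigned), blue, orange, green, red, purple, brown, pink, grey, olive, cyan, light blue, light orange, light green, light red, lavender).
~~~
<image width="64" height="64" href="data:image/bmp;base64,Qk12CAAAAAAAAHYAAAAoAAAAQAAAAEAAAAABAAQAAAAAAAAIAAATCwAAEwsAABAAAAAAAAAA////ALR3HwAOf/8ALKAsACgn1gC9Z5QAS1aMAMJ34wB/f38AIr28AM++FwDox64AeLv/AIrfmACWmP8A1bDFAEREREREREREREQzNERERBERERERERERERERERERERERREREREREREREMzMzREREERERERERERERERERERERERFERERERERERDMzMzM0REQREREREREREREREREREREREURERERERERDMzMzMzNERBERERERERERERERERERERERREREREREQzMzMzMzMzRBERERERERERERERERERERERFEREREREQzMzMzMzMzM0EREREREREREREREREREREREUREREREQzMzMzMzMzMzMRERERERERERERERERERERERRERERERDMzMzMzMzMzMxERERERERERERERERERERERFERERERDMzMzMzMzMzMzEREREREREREREREREREREREURERERDMzMzMzMzMzMzMRERERERERERERERERERERERREREREMzMzMzMzMzMzMRERERERERERERERERERERERFEREREMzMzMzMzMzMzMxERERERERERERERERERERERESIiIkQzMzMzMzMzMzMzERERERERERERERERERERERERIiIiIkMzMzMzMzMzMzMREREREREREREREREREREREREiIiIiIzMzMzMzMzMzMRERERERERERERERERERERERESIiIiIiMzMzMzMzMzMxERERERERERERERERERERERERIiIiIiIjMzMzMzMzMzEREREREREREREREREREREREREiIiIiIiIzMzMzMzMzERERERERERERERERERERERERESIiIiIiIiMzMzMzMzMRERERERERERERERERERERERERIiIiIiIiIjMzMzMzMREREREREREREREREREREREREREiIiIiIiIiIzMzMzMxERERERERERERERERERERERERESIiIiIiIiIiMzMzMxERERERERERERERERERERERERERIiIiIiIiIiIzMzMzEREREREREREREREREREREREREREiIiIiIiIiIiMzMzERERERERERERERERERERERERERESIiIiIiIiIiIjMzMRERERERERERERERERERERERERERIiIiIiIiIiIiIzMREREREREREREREREREREREREREREiIiIiIiIiIiIiMxERERERERERERERERERERERERERESIiIiIiIiIiIiIjERERERERERERERERERERERERERERIiIiIiIiIiIiIiMREREREREREREREREREREREREREREiIiIiIiIiIiIiIiERERERERERERERERERERERERERESIiIiIiIiIiIiIiIhERERERERERERERERERERERERERIiIiIiIiIiIiIiIhEREREREREREREREREREREREREREiIiIiIiIiIiIiIiERERERERERERERERERERERERERESIiIiIiIiIiIiIiERERERERERERERERERERERERERERIiIiIiIiIiIiIiEREREREREREREREREREREREREREREiIiIiIiIiIiIiIRERERERERERERERERERERERERERESIiIiIiIiIiIiIRERERERERERERERERERERERERERERIiIiIiIiIiIiIhEREREREREREREREREREREREREREREiIiIiIiIiIiIhERERERERERERERERERERERERERERESIiIiIiIiIiIiERERERERERERERERERERERERERERERIiIiIiIiIiIiIREREREREREREREREREREREREREREREiIiIiIiIiIiIRERERERERERERERERERERERERERERESIiIiIiIiIiIhERERERERERERERERERERERERERERERIiIiIiIiIiIiEREREREREREREREREREREREREREREREiIiIiIiIiIiIRERERERERERERERERERERERERERERESIiIiIiIiIiIhERERERERERERERERERERERERERERERIiIiIiIiIiIiEREREREREREREREREREREREREREREREiIiIiIiIiIiIRERERERERERERERERERERERERERERESIiIiIiIiIiIhERERERERERERERERERERERERERERERIiIiIiIiIiIiEREREREREREREREREREREREREREREREiIiIiIiIiIiIRERERERERERERERERERERERERERERESIiIiIiIiIiIRERERERERERERERERERERERERERERERIiIiIiIiIiIREREREREREREREREREREREREREREREREiIiIiIiIiERERERERERERERERERERERERERERERERESIiIiIiIiERERERERERERERERERERERERERERERERERIiIiIiIiEREREREREREREREREREREREREREREREREREiIiIiIiERERERERERERERERERERERERERERERERERESIiIiIiERERERERERERERERERERERERERERERERERERIiIiIiEREREREREREREREREREREREREREREREREREREiIiIiERERERERERERERERERERERERERERERERERERESIiIiERERERERERERERERERERERERERERERERERERERIiIhERERERERERERERERERERERERERERERERERERERERERERERERERERERERERERERERERERERERERERERERERERERERERERERERERERERERERERERERERERERERERER"/>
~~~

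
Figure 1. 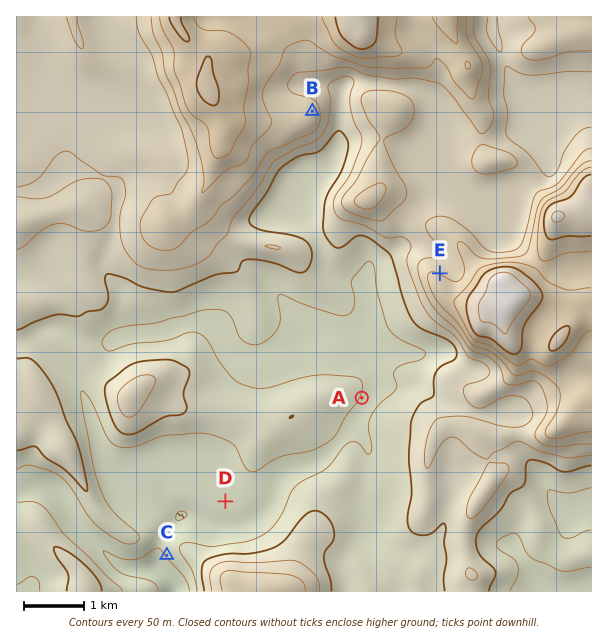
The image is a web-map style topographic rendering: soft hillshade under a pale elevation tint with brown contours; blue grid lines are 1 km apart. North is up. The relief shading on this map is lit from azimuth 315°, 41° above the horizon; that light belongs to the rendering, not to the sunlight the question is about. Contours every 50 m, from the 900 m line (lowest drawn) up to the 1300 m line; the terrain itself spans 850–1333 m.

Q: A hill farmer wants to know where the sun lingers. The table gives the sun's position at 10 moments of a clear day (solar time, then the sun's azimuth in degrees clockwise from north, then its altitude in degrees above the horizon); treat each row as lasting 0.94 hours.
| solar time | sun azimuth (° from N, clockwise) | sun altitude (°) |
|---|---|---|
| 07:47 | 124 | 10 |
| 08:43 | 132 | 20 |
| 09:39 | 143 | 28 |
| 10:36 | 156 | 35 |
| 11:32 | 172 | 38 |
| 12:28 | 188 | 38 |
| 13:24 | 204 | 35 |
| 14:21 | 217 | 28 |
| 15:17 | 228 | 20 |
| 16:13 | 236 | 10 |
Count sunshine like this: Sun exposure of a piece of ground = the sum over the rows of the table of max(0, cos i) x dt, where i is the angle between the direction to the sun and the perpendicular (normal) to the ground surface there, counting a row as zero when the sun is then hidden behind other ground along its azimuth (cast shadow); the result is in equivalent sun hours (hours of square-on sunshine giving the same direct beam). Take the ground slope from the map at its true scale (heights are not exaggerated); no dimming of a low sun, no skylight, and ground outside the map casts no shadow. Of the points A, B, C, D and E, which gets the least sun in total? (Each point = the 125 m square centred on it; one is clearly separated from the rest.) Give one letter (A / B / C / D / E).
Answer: E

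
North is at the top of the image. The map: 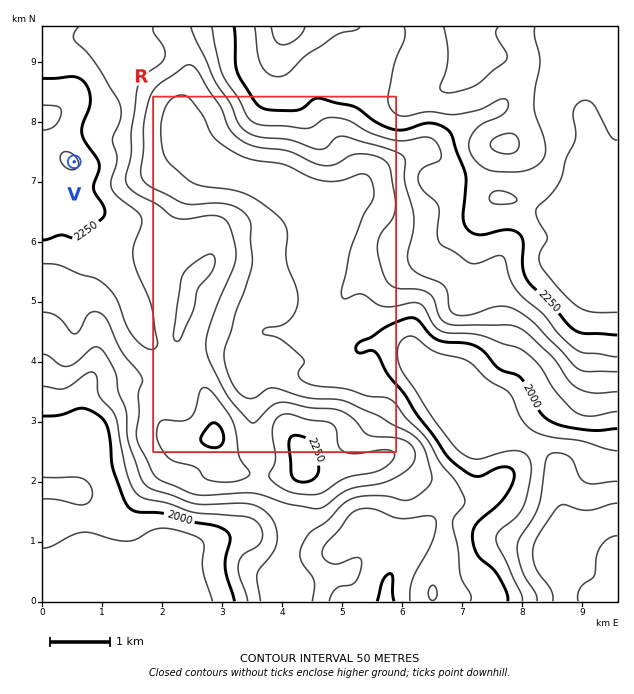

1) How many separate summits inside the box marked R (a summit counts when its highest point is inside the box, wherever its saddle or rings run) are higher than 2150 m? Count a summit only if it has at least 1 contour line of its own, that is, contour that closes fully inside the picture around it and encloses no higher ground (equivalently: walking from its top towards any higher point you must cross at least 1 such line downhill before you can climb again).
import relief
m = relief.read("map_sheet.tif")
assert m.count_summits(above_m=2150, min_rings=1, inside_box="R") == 2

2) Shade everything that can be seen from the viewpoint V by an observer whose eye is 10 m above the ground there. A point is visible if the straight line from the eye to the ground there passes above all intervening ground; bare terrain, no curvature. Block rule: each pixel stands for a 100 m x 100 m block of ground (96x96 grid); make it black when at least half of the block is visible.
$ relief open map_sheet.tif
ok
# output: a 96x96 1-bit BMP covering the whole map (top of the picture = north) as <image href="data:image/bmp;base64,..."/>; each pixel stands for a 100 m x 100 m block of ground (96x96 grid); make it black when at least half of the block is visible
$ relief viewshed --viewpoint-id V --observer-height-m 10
<image width="96" height="96" href="data:image/bmp;base64,Qk2+BAAAAAAAAD4AAAAoAAAAYAAAAGAAAAABAAEAAAAAAIAEAAATCwAAEwsAAAIAAAAAAAAA////AAAAAAAAAAAAAAAAAAAAAAAAAAAAAAAAAAAAAAAAAAAAAAAAAAAAAAAAAAAAAAAAAAAAAAAAAAAAAAAAAAAAAAAAAAAAAAAAAAAAAAAAAAAAAAAAAAAAAAAAAAAAAAAAAAAAAAAAAAAAAAAAAAAAAAAAAAAAAAAAAAAAAAAAAAAAAAAAAAAAAAAAAAAAAAAAAAAAAAAAAAAAAAAAAAAAAAAAAAAAAAAAAAAAAAAAAAAAAAAAAAAAAAAAAAAAAAAAAAAAAAAAAAAAAAAAAAAAAAAAAAAAAAAAAAAAAAAAAAAAAAAAAAAAAAAAAAAAAAAAAAAwACAAAAAAB8AAAAB4AHAAAAAAD+AAAAB8AHgAAAAAD/AIAAA+AH4AAAAAD/AfAAAfAHwAAAAAD/APwAAHgAAAAAAAD/AH+AAAAAAAAf/gH/gH/AAAAAAAAf/4H/4D/gAAYAAAAf/8P/8D/gAA8AAAAf/+P//H/AAA/AAAAf//////8AAB/8AAAf//3///4AAB/+AAAPn/h///4AAD/+AAAfD+A//4AAAD//AAAMD+AIAAAAAH/+AAAID8AAAAAAAP/+AAAAD4AAAAAAAf/8AAAABwAAAAAAA//8AAAABgAAAAAAB//8AAAAAAAAAAAAD//8AAAAAAAAAAAAD+D8AAAAQAAAAAAAAAB8AAAB4AAAAAAAAAB8AAAB4AAAAAAGAAD8AAAh8AAAAAAGAAD8AAAh8AAAAAAOAAH8AABx8AAAAAAPAAP8AAB78AAAAAAPgAf+AAB/+AAAABgPwA/+AAB/+AAAADwP4B//gAB//AAAAHwP4H//8AB//AAAAP4P4P/8AAD//AAAAf8f8P/wAAD//gAAA///8P/gAAD//gAAA///8P/gAAD//wAAB///8H/AAADj/4AAD///8D/AAADB/4AAH///8D/AAACB/8AAP///+B/gAACB/8AAf///+A/w8ACB/8AA////+A//wAGD/8AB////+A/gAAHD/8AH////+A/gDAH//+Af/////A/gD8P///B//////h/wD////////////wf4D////////////wD4D////////////4D8D/gAf////////4D8D+AAP////////w/8D8AAH//////////+D+AAH////H///8AeD/AAH///+B///8AOD+AAH///8B///8AAD+EAP///8B///8AAD8GAP///4H///4AAD8OAP///4P///4AAD+fAP///wf+P/8AAD//AP///gf+D/8AAD//AP///g/+D/+AAD/+Af///B/+D/+AAD/+Af///B/+DifAAAf8Af//+D///gDAAAPwAf//8H///AAAAADAAf//8H///AAAAAAAAf//4H///gAAAAACA///4H///wAAAAAD////4HP//4AAAAAD////4HP//4AAAAAD////4CP//4AAAAAD////4Af//4AAAAAD/v//4AH//4AAAAAD+H//4AD//4AAAAAD8H//8AA//wAAAAAD8H//8AAP/wAAAAAH+P//4AAH/wAAAA="/>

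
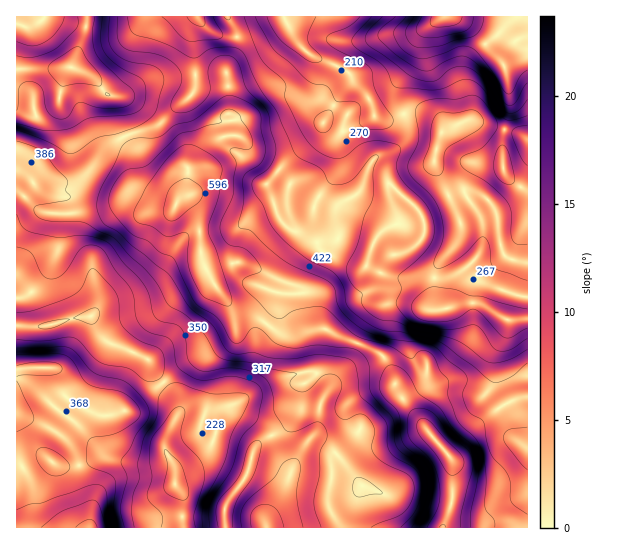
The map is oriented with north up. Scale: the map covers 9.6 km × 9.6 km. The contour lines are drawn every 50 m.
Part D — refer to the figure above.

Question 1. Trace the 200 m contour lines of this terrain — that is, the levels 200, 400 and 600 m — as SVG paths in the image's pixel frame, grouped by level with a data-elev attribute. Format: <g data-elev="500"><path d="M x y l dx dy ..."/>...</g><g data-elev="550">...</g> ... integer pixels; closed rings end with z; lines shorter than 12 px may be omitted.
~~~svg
<g data-elev="200"><path d="M161 527l2-8-2-5-11-12-3-5 5-20-2-15 0-17 4-10 17-23 8-5 4 1 2 3-4 19 1 9 18 20 4 14 0 10-10 32 1 12"/><path d="M42 329l-4-3 4-3 18-4 10 0-16 8z"/><path d="M87 323l-14-5 18-9 7 0 2 5-3 7-4 3z"/><path d="M434 176l-8-5-3-6 6-19 2-20 4-10 7-4 13 1 16-3 6 1 6 8-1 7-6 5-29 17-3 6-1 17-4 4z"/><path d="M316 17l-7 13-1 8 2 7 12 13-1 3-6 2-9-4-24-17-8-11-7-14"/></g><g data-elev="400"><path d="M112 527l-4-16-2-20-3-4-5-2-9 1-46 16-13 2-13 6"/><path d="M527 470l-20-24-4-8 2-5 4-3 18-3"/><path d="M17 432l13-7 3-3 1-4-17-37"/><path d="M17 377l6-2 31 0 6-2 2-4-3-5-9-2-16 0-17 3"/><path d="M527 363l-16 14-10 5-7 0-54-40-39-10-20-2-11-5-17-12-6-8-3-18-7-11-8-7-23-11-24-19-11-13-8-21-9-14-2-5 1-5 17-15 5-9 1-10-5-17-3-17-4-7-17-17-10-28-5-4-6-2-7 1-5 3-4 5-2 6 2 19-3 8-7 8-9 5-8 3-8-1-3-2-1-5 10-23 1-7-2-5-8-8-10-6-11-3-20-2-8-4-5-9 0-21"/><path d="M17 141l15 5 10 5 25 30-1 9 4 5 0 3-4 3-30 5-2 4 2 5 5 4 8 2 34 1 31 16 15 17 24 23 16 27 17 10 14 14 18 28 9 3 23 2 23 7 22 4 2 1-6 7-1 4 3 4 8 3 8-2 16-15 8-1 6 4 3 8-7 19 2 9 4 4 4 2 14-6 8 3 7 12-2 17 2 8 11 9 22 11 4 4 3 7-1 13-8 14-8 5-26 10"/><path d="M395 17l-15 13-2 4 1 4 16 16 22 14 12 3 25-13 7-2 6 1 8 6 10 9 7 10 10 18 7 5 6-2 12-20"/></g><g data-elev="600"><path d="M461 527l1-16 11-42-1-12-5-8-18-16-15-19-8-5-8-1-6 2-3 5-2 8 1 11 4 8 14 13 6 7 5 12 3 15-2 18-11 20"/><path d="M169 221l5 0 4-2 19-16 5-5 1-5-1-4-12-10-4-1-7 3-6 4-4 5-6 21 2 6z"/><path d="M62 86l16-2 20 2 3-1 1-4-2-6-12-14-9-14-6 1-19 13-5 5-1 4 2 4z"/><path d="M431 17l0 8 3 2 5 0 18-3 4-3 1-4"/></g>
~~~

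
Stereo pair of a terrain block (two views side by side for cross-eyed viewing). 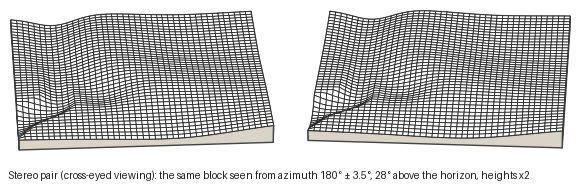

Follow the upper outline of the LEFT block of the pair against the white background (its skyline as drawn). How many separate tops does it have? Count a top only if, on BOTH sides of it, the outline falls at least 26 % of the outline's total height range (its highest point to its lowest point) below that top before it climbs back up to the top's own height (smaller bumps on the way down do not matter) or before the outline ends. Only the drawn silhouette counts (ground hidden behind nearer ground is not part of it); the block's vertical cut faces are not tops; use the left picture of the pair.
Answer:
0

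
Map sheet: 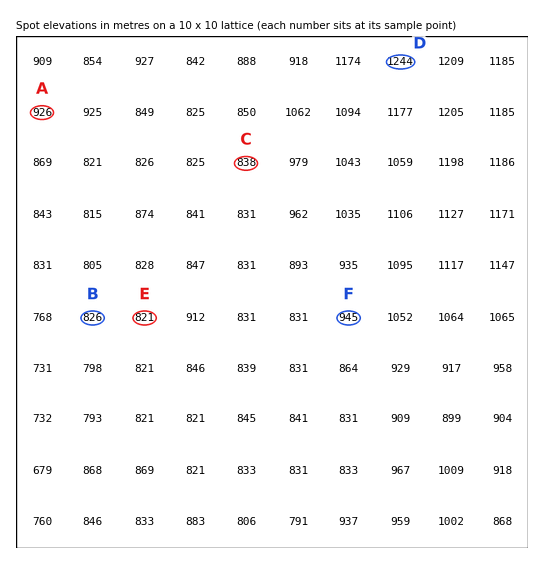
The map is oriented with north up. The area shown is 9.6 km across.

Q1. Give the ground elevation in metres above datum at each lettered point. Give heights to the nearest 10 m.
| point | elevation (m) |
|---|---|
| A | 930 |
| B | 830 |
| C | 840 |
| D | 1240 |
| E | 820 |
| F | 950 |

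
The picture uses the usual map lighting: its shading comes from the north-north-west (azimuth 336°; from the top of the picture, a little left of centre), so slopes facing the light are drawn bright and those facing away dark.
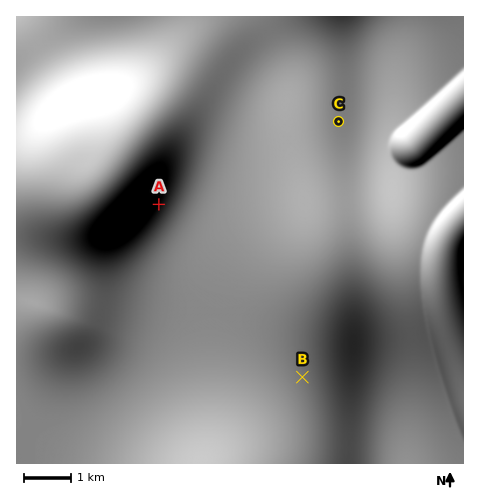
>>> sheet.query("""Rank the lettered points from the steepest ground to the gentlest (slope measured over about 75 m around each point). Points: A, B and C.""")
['A', 'C', 'B']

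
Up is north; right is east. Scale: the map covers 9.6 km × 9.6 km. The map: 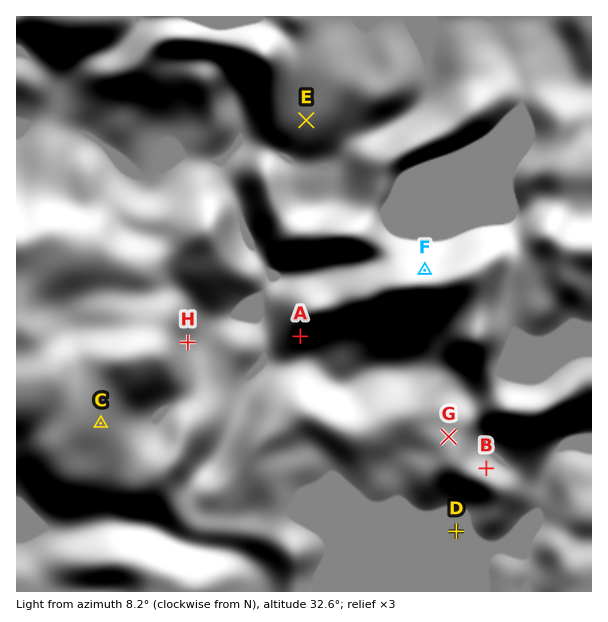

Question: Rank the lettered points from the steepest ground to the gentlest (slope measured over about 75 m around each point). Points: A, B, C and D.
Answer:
A B C D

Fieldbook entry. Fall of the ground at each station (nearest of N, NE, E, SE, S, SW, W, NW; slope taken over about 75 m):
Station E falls SW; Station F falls N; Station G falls NW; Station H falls E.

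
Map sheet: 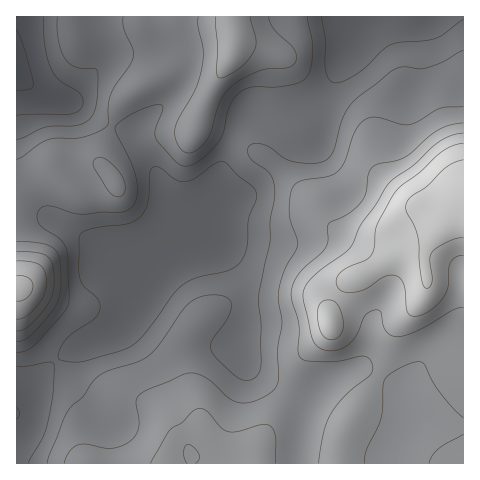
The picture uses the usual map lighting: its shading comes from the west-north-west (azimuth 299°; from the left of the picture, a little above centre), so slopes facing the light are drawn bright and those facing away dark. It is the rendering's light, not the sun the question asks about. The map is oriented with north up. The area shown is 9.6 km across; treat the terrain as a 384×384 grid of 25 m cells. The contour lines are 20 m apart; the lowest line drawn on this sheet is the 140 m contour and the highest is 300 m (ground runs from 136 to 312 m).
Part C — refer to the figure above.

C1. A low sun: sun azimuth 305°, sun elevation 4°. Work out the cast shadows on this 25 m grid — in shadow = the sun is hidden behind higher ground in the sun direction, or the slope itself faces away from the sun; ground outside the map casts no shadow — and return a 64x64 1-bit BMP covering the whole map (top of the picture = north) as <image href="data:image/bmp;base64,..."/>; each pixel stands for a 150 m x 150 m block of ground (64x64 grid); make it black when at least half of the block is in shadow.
<image width="64" height="64" href="data:image/bmp;base64,Qk0+AgAAAAAAAD4AAAAoAAAAQAAAAEAAAAABAAEAAAAAAAACAAATCwAAEwsAAAIAAAAAAAAA////AAAAAAAAAAAAAAAAAAAAAAAAAAAAAAAAAAAAAAAAAAAAAAAAAAAAAAAAAAAAAAAAAAAAAAAAAAAAAAAAAAAAAAAAAAAAAAAAAAAAAAAAAAAAAAAAAAAAAAAAAAAAAAAAAAAAAAAAAAAAAAAAAAAAAAAAAAAAAAAAAAAAAAAAAAAAAAAAAH8AAAAAA4AAf8AAAAADAAB/4AAAAAAAAH/gAAAAAAAAf+AAAAAAADh/wAAAAAAAHD/AAAAAAAAcP8AAAAAAAAwfwAAAAAAAAA/AAAAAAAAAD8AAAAAAAAAHgAAAAAAAAAeAAAAAAAAAAwAAAAAAAAAAAAAAAAAAAAAAAAAAAAAAAAAAAAAAAAAAAAAAAAAAAAAAAAAAAAAAAABgAAAAAAAAAOAAAAAAAAAA4AAAAAAAAADgAAAAAAAAAEAAAAAAAAAAAAAAAAAAAAAAAAAAAAAAAAB4AAAAAAAAAHwAAAAAAAAAPAAAAAAAAAA8AAAAAAAAABwAAAAAAAAAHAAAAAAAAAAOAAAAAAAAAA4AAAAAAAAADwAAAAAAAAAHgAAAAAAAAAfAAAAAAAAAB8AAAAAAAAAD4AAAAAAAAAHAAAAAAAAAAIAAAAAAAAAAAAAAAAAAAAAAAAAAAAAAAAAAAAAAAAAAAAAAAAAAAAAAAAAAAAAAAAAAAAAAAAAAAAAAAA=="/>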